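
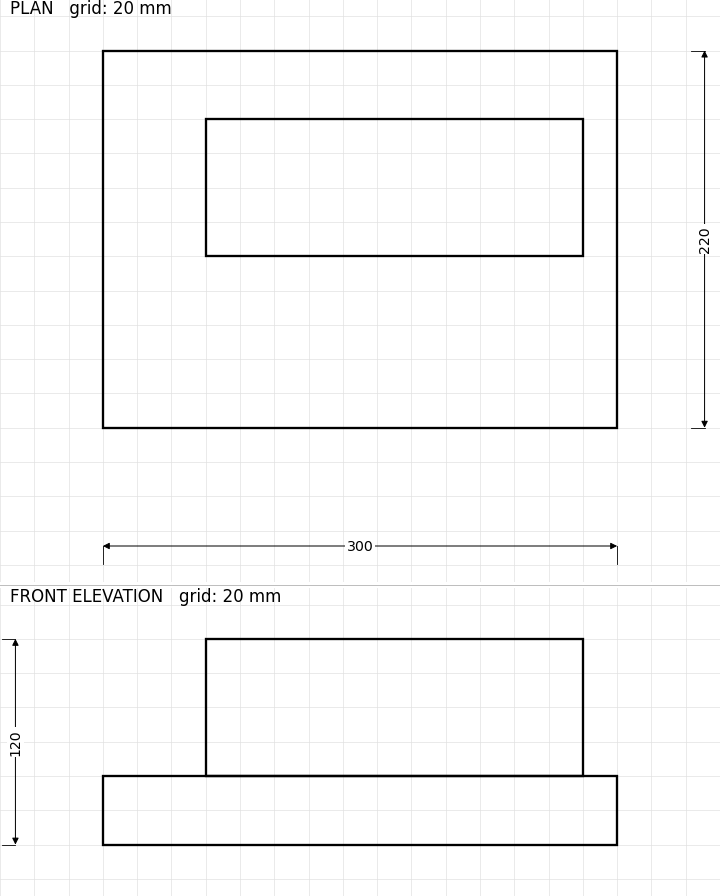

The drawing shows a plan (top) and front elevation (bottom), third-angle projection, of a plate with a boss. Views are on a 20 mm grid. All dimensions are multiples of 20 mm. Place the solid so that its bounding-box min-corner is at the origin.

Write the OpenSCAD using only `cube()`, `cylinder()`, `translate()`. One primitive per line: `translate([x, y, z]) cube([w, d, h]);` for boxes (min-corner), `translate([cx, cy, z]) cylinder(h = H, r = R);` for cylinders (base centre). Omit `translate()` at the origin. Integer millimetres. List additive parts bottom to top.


cube([300, 220, 40]);
translate([60, 100, 40]) cube([220, 80, 80]);


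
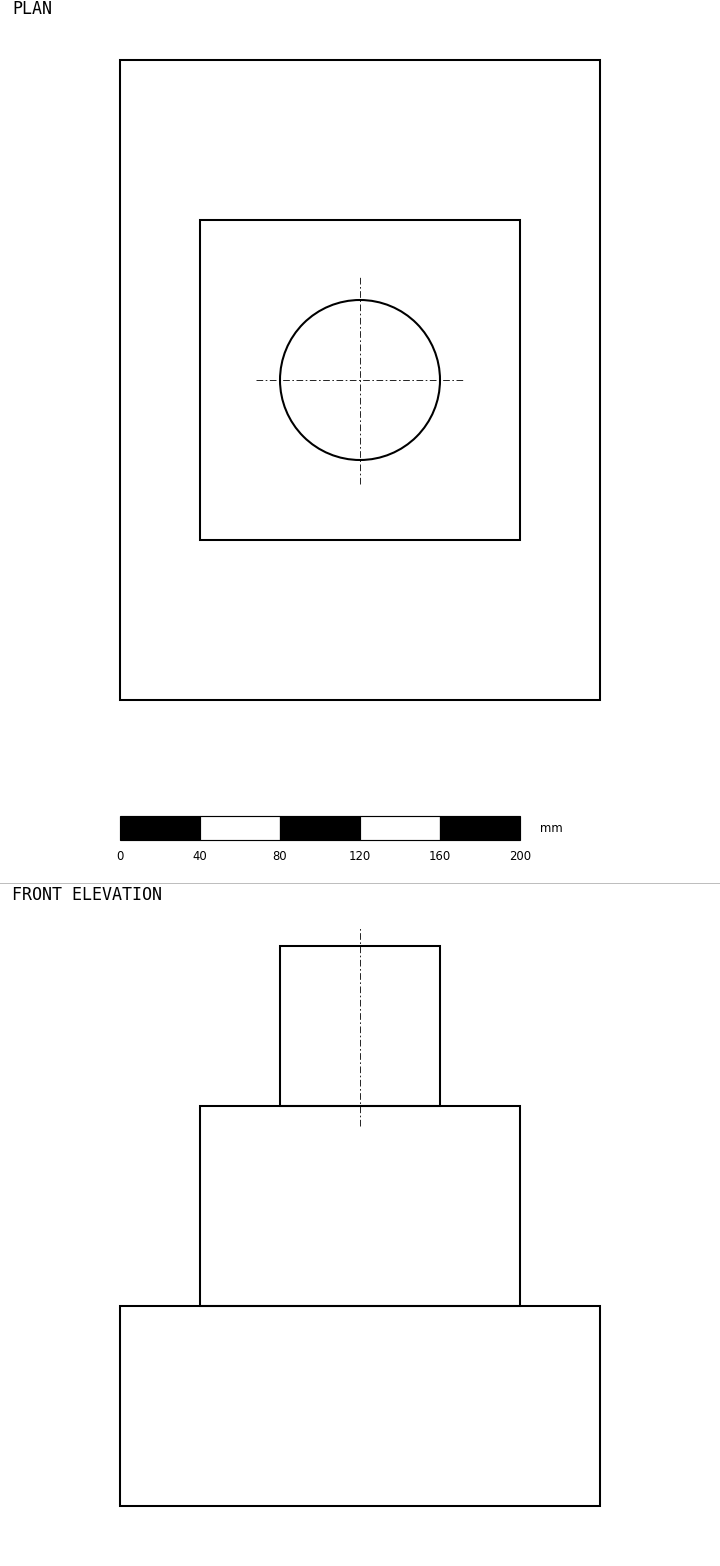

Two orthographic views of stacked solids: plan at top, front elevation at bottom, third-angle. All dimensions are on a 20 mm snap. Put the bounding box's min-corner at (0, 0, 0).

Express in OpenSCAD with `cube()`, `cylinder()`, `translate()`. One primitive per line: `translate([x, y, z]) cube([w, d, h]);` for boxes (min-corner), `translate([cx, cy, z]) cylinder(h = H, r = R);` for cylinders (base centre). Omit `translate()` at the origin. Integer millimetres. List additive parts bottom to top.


cube([240, 320, 100]);
translate([40, 80, 100]) cube([160, 160, 100]);
translate([120, 160, 200]) cylinder(h = 80, r = 40);


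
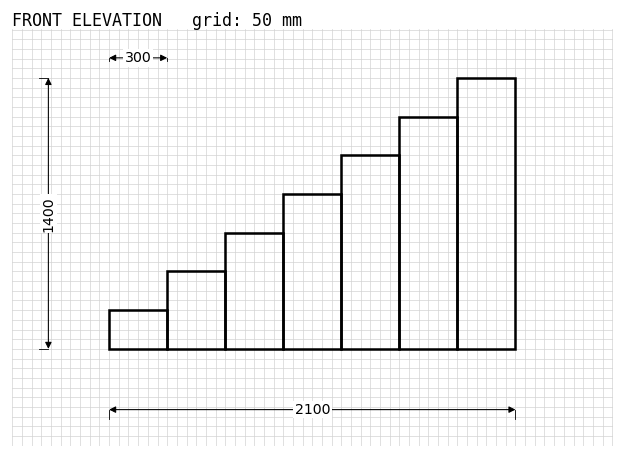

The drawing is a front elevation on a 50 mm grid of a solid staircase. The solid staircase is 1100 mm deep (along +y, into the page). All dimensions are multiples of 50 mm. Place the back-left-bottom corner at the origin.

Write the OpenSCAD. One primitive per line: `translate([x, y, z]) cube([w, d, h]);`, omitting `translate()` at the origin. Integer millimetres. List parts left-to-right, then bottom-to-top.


cube([300, 1100, 200]);
translate([300, 0, 0]) cube([300, 1100, 400]);
translate([600, 0, 0]) cube([300, 1100, 600]);
translate([900, 0, 0]) cube([300, 1100, 800]);
translate([1200, 0, 0]) cube([300, 1100, 1000]);
translate([1500, 0, 0]) cube([300, 1100, 1200]);
translate([1800, 0, 0]) cube([300, 1100, 1400]);


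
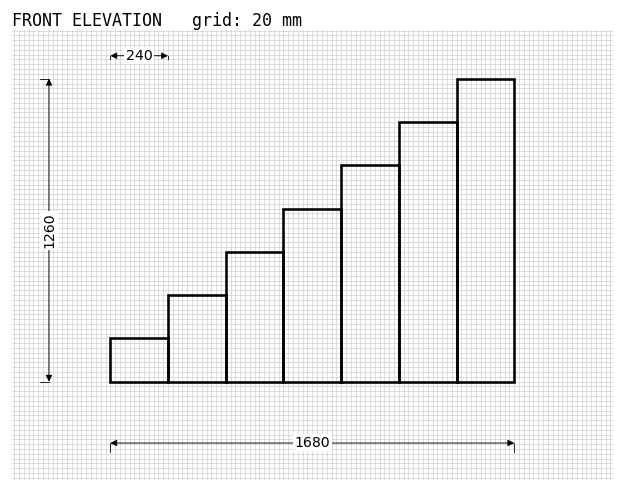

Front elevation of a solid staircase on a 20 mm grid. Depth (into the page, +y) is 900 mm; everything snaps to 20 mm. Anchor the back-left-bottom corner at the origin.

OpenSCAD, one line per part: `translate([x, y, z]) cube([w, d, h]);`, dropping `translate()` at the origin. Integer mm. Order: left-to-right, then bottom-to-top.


cube([240, 900, 180]);
translate([240, 0, 0]) cube([240, 900, 360]);
translate([480, 0, 0]) cube([240, 900, 540]);
translate([720, 0, 0]) cube([240, 900, 720]);
translate([960, 0, 0]) cube([240, 900, 900]);
translate([1200, 0, 0]) cube([240, 900, 1080]);
translate([1440, 0, 0]) cube([240, 900, 1260]);


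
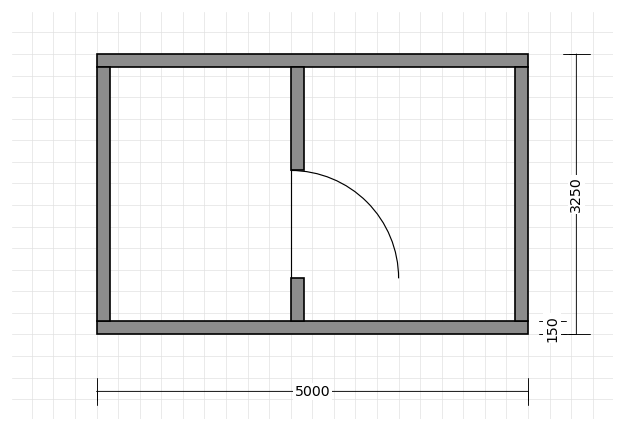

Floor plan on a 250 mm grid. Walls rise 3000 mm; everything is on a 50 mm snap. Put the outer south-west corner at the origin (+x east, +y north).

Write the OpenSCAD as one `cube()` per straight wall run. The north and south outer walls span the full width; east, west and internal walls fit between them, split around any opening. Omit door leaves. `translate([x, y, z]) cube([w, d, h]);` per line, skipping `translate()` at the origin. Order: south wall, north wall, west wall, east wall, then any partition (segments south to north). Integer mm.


cube([5000, 150, 3000]);
translate([0, 3100, 0]) cube([5000, 150, 3000]);
translate([0, 150, 0]) cube([150, 2950, 3000]);
translate([4850, 150, 0]) cube([150, 2950, 3000]);
translate([2250, 150, 0]) cube([150, 500, 3000]);
translate([2250, 1900, 0]) cube([150, 1200, 3000]);


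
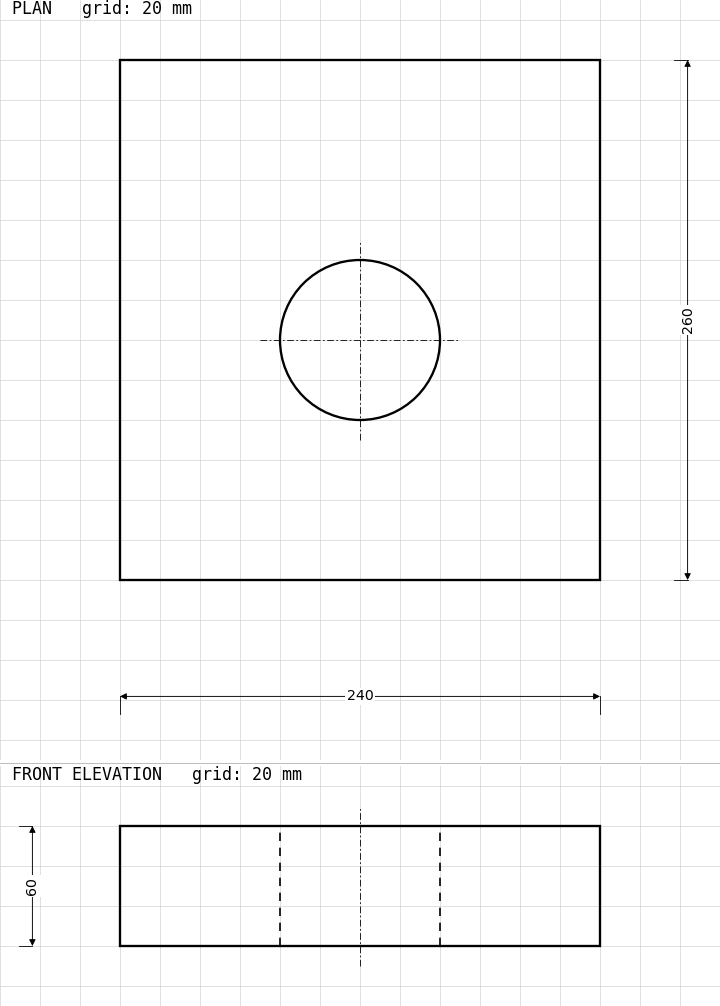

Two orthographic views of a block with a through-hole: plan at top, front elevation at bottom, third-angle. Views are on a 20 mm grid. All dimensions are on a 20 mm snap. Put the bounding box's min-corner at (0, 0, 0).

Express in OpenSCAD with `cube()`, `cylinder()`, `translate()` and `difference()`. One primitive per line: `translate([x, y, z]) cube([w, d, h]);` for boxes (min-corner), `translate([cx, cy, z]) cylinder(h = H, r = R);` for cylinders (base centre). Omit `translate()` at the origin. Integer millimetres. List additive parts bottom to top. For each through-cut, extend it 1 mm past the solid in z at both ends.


difference() {
  cube([240, 260, 60]);
  translate([120, 120, -1]) cylinder(h = 62, r = 40);
}


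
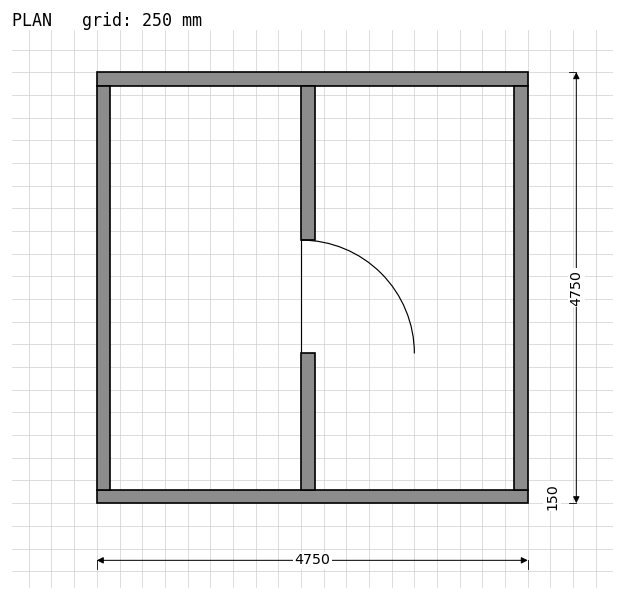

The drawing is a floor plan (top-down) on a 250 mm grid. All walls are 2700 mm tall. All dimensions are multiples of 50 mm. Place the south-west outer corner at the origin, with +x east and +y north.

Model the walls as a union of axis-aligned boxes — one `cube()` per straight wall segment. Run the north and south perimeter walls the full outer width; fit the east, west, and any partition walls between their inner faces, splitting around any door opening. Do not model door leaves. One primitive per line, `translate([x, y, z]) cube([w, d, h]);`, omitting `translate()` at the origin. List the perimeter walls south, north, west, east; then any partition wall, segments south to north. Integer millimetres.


cube([4750, 150, 2700]);
translate([0, 4600, 0]) cube([4750, 150, 2700]);
translate([0, 150, 0]) cube([150, 4450, 2700]);
translate([4600, 150, 0]) cube([150, 4450, 2700]);
translate([2250, 150, 0]) cube([150, 1500, 2700]);
translate([2250, 2900, 0]) cube([150, 1700, 2700]);


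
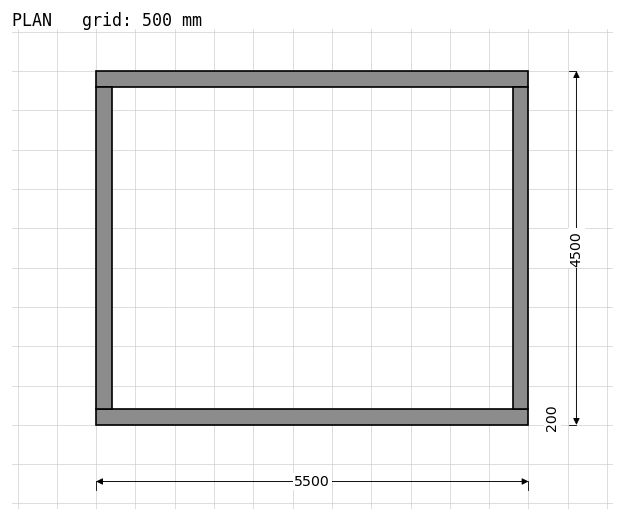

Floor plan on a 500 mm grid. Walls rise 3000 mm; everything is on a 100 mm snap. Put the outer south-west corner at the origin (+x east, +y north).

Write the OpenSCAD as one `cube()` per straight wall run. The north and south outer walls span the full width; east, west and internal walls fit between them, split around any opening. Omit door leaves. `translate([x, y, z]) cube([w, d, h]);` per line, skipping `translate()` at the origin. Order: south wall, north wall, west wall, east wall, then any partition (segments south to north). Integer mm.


cube([5500, 200, 3000]);
translate([0, 4300, 0]) cube([5500, 200, 3000]);
translate([0, 200, 0]) cube([200, 4100, 3000]);
translate([5300, 200, 0]) cube([200, 4100, 3000]);


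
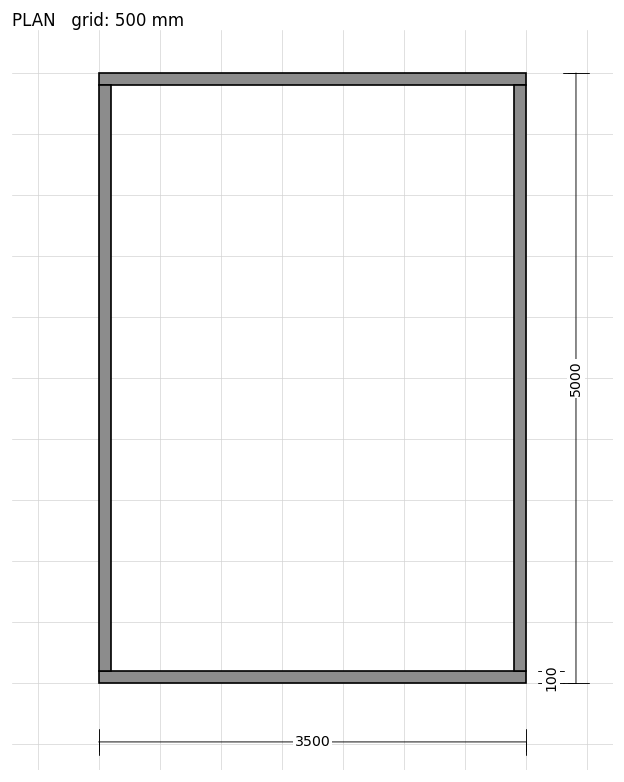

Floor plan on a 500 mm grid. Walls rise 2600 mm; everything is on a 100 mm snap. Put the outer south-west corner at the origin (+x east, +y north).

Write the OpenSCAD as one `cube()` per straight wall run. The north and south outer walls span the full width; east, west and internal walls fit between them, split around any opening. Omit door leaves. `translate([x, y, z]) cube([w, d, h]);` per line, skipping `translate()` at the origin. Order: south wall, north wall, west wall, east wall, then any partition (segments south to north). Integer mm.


cube([3500, 100, 2600]);
translate([0, 4900, 0]) cube([3500, 100, 2600]);
translate([0, 100, 0]) cube([100, 4800, 2600]);
translate([3400, 100, 0]) cube([100, 4800, 2600]);


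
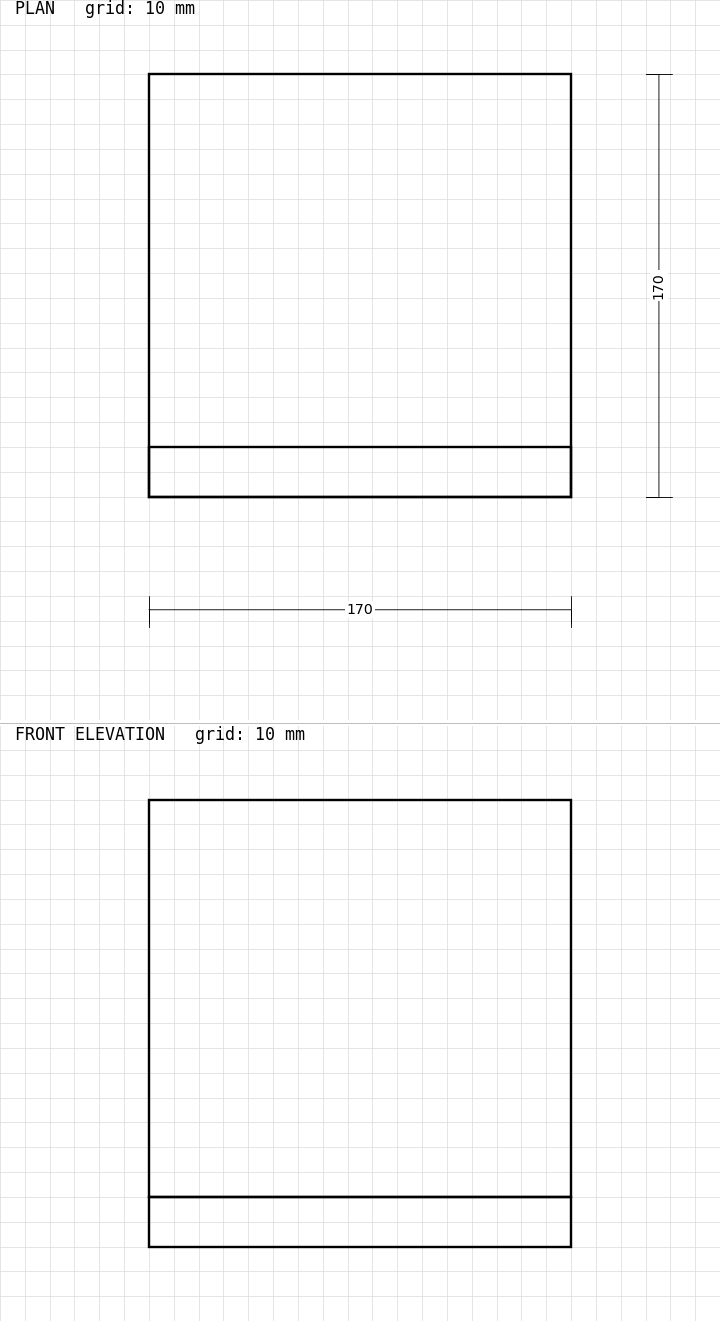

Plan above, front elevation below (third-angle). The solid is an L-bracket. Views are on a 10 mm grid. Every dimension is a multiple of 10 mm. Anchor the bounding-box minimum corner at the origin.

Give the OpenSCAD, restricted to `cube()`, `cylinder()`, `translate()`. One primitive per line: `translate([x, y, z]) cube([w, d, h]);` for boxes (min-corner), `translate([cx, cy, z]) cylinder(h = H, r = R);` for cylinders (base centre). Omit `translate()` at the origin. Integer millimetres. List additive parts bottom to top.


cube([170, 170, 20]);
translate([0, 0, 20]) cube([170, 20, 160]);


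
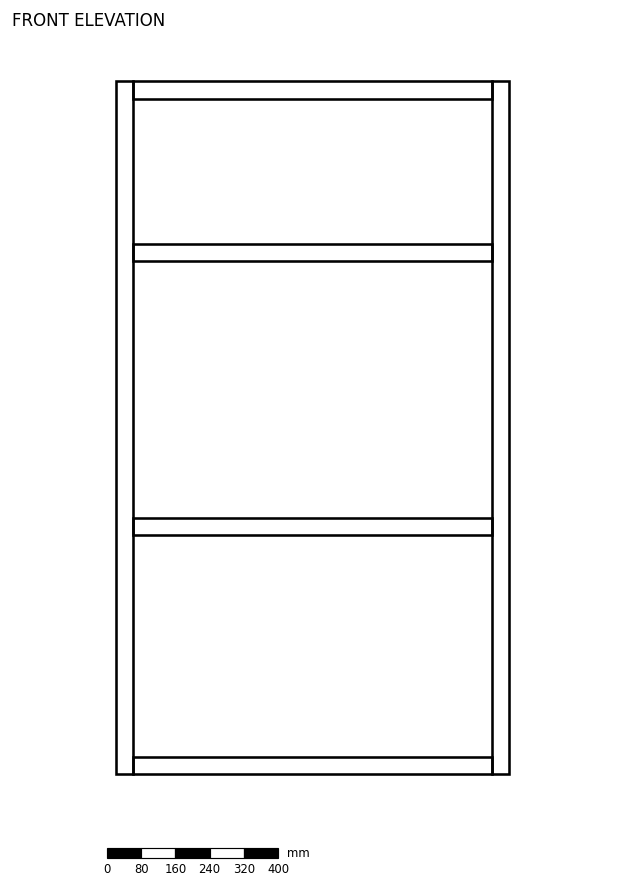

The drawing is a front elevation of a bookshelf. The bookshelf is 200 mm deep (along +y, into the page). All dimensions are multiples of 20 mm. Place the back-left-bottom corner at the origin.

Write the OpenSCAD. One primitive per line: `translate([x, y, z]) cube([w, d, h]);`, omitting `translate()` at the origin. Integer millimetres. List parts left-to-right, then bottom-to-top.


cube([40, 200, 1620]);
translate([40, 0, 0]) cube([840, 200, 40]);
translate([40, 0, 560]) cube([840, 200, 40]);
translate([40, 0, 1200]) cube([840, 200, 40]);
translate([40, 0, 1580]) cube([840, 200, 40]);
translate([880, 0, 0]) cube([40, 200, 1620]);


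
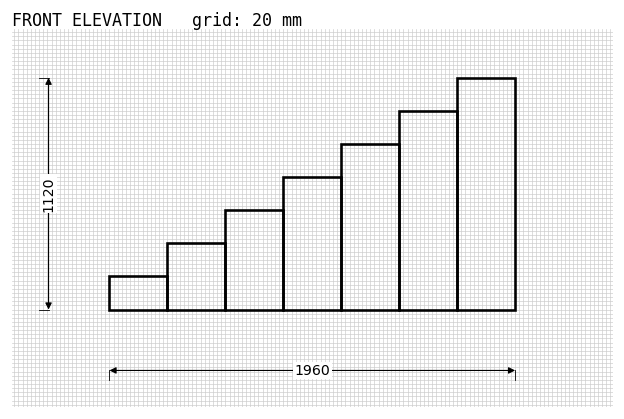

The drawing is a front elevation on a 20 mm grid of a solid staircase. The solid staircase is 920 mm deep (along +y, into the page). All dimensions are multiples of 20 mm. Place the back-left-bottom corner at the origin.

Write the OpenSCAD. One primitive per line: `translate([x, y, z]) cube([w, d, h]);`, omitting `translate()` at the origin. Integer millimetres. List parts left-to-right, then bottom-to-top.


cube([280, 920, 160]);
translate([280, 0, 0]) cube([280, 920, 320]);
translate([560, 0, 0]) cube([280, 920, 480]);
translate([840, 0, 0]) cube([280, 920, 640]);
translate([1120, 0, 0]) cube([280, 920, 800]);
translate([1400, 0, 0]) cube([280, 920, 960]);
translate([1680, 0, 0]) cube([280, 920, 1120]);


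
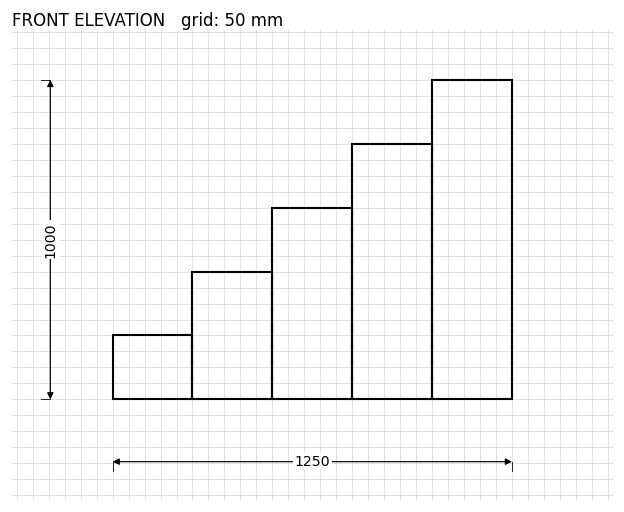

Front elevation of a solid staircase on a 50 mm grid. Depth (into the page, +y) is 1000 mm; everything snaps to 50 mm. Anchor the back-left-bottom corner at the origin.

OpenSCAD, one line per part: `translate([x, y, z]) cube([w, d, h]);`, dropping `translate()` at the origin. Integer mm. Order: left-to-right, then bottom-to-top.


cube([250, 1000, 200]);
translate([250, 0, 0]) cube([250, 1000, 400]);
translate([500, 0, 0]) cube([250, 1000, 600]);
translate([750, 0, 0]) cube([250, 1000, 800]);
translate([1000, 0, 0]) cube([250, 1000, 1000]);


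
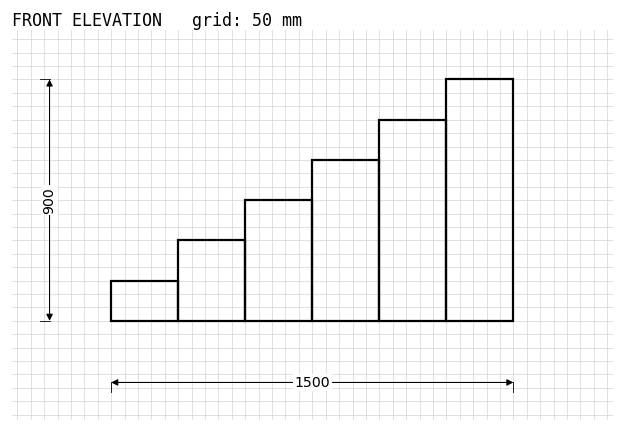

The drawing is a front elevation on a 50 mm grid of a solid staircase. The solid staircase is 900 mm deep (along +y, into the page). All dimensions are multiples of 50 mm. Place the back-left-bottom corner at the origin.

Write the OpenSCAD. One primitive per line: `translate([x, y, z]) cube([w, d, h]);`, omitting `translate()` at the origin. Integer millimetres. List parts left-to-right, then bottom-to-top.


cube([250, 900, 150]);
translate([250, 0, 0]) cube([250, 900, 300]);
translate([500, 0, 0]) cube([250, 900, 450]);
translate([750, 0, 0]) cube([250, 900, 600]);
translate([1000, 0, 0]) cube([250, 900, 750]);
translate([1250, 0, 0]) cube([250, 900, 900]);


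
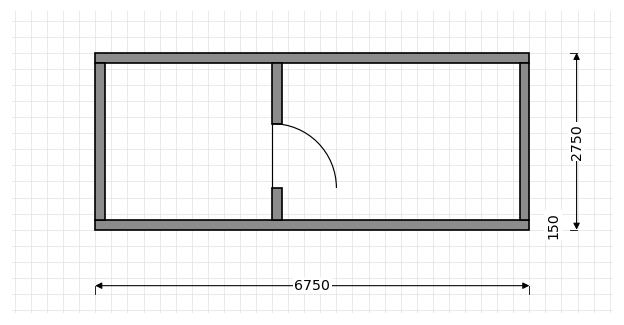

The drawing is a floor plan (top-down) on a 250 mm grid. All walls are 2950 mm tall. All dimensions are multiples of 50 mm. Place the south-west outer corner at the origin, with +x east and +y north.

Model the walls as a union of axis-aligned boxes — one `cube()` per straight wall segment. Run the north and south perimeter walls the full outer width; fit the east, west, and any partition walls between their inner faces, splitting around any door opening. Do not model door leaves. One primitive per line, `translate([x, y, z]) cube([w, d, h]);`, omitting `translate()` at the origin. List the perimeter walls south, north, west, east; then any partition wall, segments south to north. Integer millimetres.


cube([6750, 150, 2950]);
translate([0, 2600, 0]) cube([6750, 150, 2950]);
translate([0, 150, 0]) cube([150, 2450, 2950]);
translate([6600, 150, 0]) cube([150, 2450, 2950]);
translate([2750, 150, 0]) cube([150, 500, 2950]);
translate([2750, 1650, 0]) cube([150, 950, 2950]);


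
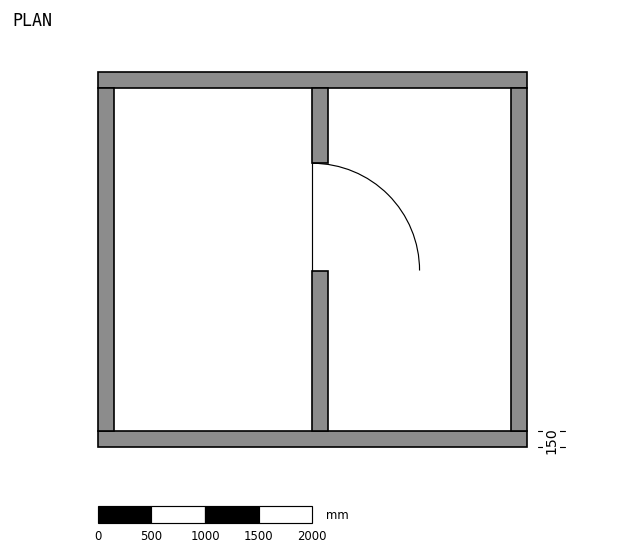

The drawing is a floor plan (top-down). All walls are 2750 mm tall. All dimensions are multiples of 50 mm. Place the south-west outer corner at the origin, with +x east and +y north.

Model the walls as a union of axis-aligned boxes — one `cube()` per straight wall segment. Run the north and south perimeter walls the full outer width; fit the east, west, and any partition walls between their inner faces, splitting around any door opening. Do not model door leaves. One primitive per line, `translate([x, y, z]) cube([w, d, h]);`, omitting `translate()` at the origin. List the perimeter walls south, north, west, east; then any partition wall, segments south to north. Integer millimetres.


cube([4000, 150, 2750]);
translate([0, 3350, 0]) cube([4000, 150, 2750]);
translate([0, 150, 0]) cube([150, 3200, 2750]);
translate([3850, 150, 0]) cube([150, 3200, 2750]);
translate([2000, 150, 0]) cube([150, 1500, 2750]);
translate([2000, 2650, 0]) cube([150, 700, 2750]);


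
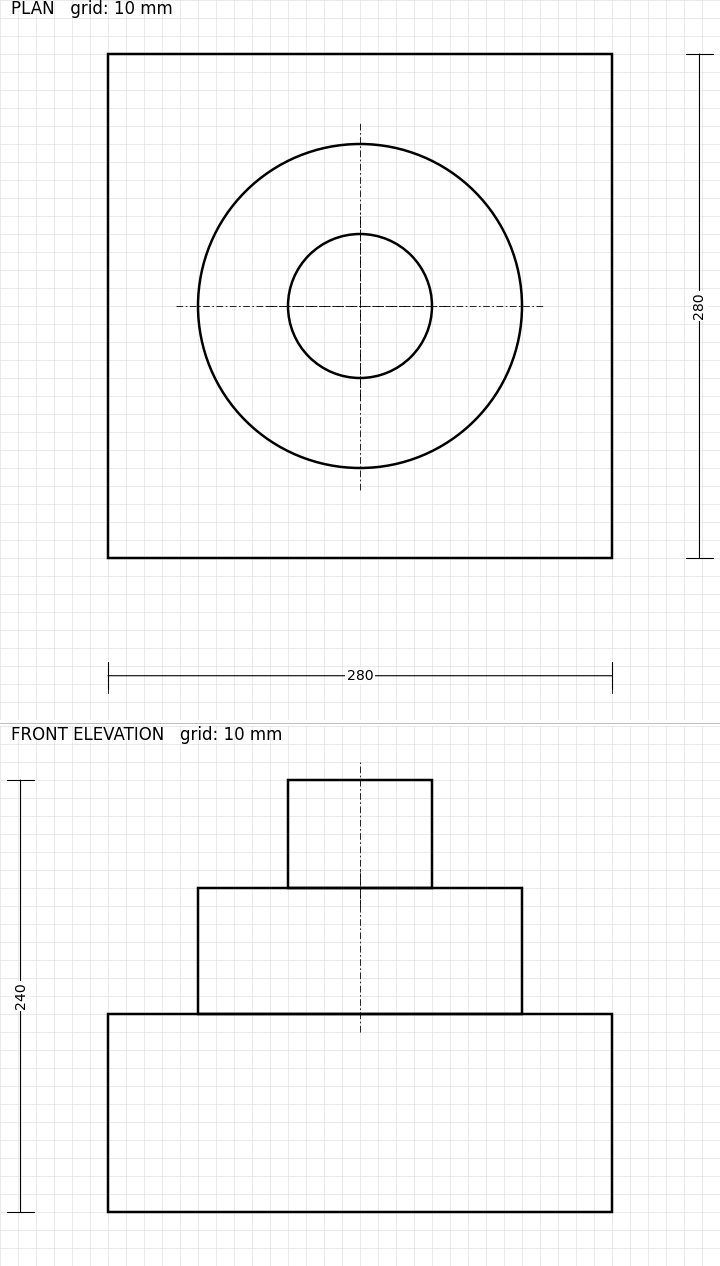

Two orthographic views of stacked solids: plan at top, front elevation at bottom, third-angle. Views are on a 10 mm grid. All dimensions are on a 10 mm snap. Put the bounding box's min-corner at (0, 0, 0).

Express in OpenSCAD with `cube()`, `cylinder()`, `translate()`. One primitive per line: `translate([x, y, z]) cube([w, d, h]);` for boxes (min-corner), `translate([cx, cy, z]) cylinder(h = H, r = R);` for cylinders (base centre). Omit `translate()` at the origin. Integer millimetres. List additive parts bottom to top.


cube([280, 280, 110]);
translate([140, 140, 110]) cylinder(h = 70, r = 90);
translate([140, 140, 180]) cylinder(h = 60, r = 40);


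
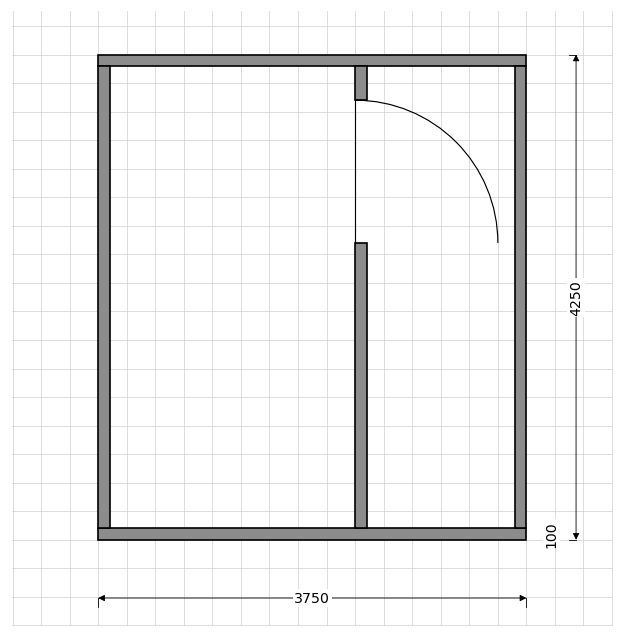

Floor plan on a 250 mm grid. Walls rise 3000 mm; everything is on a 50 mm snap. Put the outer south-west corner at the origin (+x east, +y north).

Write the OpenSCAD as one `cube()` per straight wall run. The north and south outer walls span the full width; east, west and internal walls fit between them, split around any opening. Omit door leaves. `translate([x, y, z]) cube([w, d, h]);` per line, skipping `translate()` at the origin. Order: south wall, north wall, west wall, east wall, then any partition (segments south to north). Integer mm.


cube([3750, 100, 3000]);
translate([0, 4150, 0]) cube([3750, 100, 3000]);
translate([0, 100, 0]) cube([100, 4050, 3000]);
translate([3650, 100, 0]) cube([100, 4050, 3000]);
translate([2250, 100, 0]) cube([100, 2500, 3000]);
translate([2250, 3850, 0]) cube([100, 300, 3000]);


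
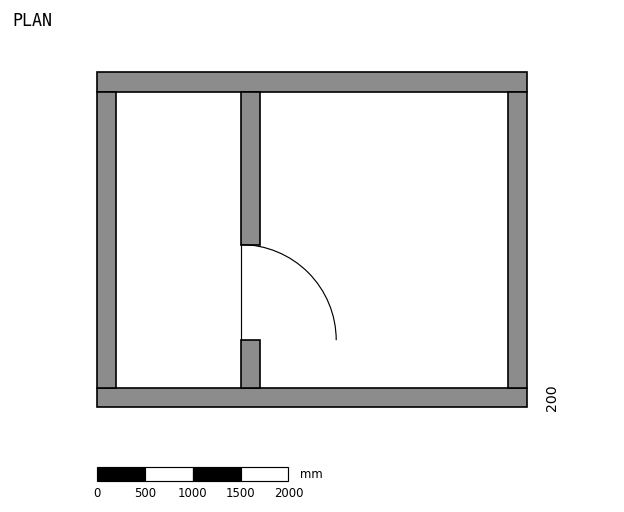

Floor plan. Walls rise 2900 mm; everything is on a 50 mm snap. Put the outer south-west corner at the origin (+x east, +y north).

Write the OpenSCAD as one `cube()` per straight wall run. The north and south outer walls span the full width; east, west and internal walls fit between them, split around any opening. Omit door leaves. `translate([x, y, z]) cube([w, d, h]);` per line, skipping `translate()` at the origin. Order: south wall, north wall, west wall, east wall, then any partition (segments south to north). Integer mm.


cube([4500, 200, 2900]);
translate([0, 3300, 0]) cube([4500, 200, 2900]);
translate([0, 200, 0]) cube([200, 3100, 2900]);
translate([4300, 200, 0]) cube([200, 3100, 2900]);
translate([1500, 200, 0]) cube([200, 500, 2900]);
translate([1500, 1700, 0]) cube([200, 1600, 2900]);


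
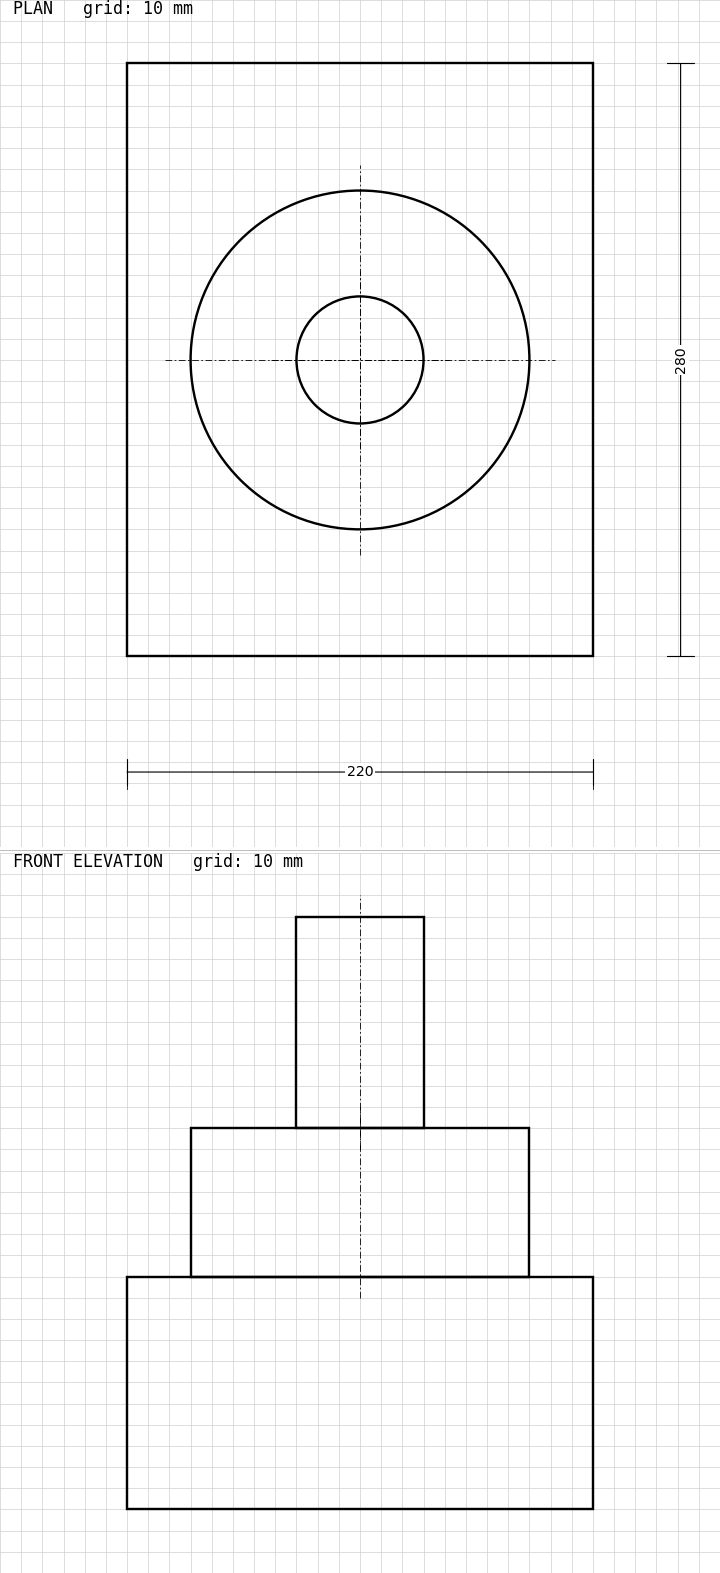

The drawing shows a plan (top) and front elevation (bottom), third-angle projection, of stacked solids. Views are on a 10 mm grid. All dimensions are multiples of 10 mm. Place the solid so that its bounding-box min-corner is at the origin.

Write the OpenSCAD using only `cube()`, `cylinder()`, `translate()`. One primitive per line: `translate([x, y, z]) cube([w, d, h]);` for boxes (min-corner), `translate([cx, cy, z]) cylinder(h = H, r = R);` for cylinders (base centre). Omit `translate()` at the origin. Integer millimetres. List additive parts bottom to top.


cube([220, 280, 110]);
translate([110, 140, 110]) cylinder(h = 70, r = 80);
translate([110, 140, 180]) cylinder(h = 100, r = 30);


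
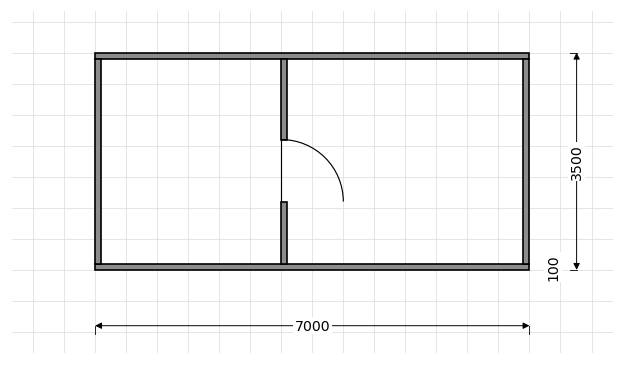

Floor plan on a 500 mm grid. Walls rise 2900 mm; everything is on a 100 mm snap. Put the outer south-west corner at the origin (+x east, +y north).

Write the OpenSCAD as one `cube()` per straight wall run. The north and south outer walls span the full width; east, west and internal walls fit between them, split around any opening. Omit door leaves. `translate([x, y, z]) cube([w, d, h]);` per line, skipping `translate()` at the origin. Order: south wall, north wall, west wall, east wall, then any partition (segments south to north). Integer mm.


cube([7000, 100, 2900]);
translate([0, 3400, 0]) cube([7000, 100, 2900]);
translate([0, 100, 0]) cube([100, 3300, 2900]);
translate([6900, 100, 0]) cube([100, 3300, 2900]);
translate([3000, 100, 0]) cube([100, 1000, 2900]);
translate([3000, 2100, 0]) cube([100, 1300, 2900]);


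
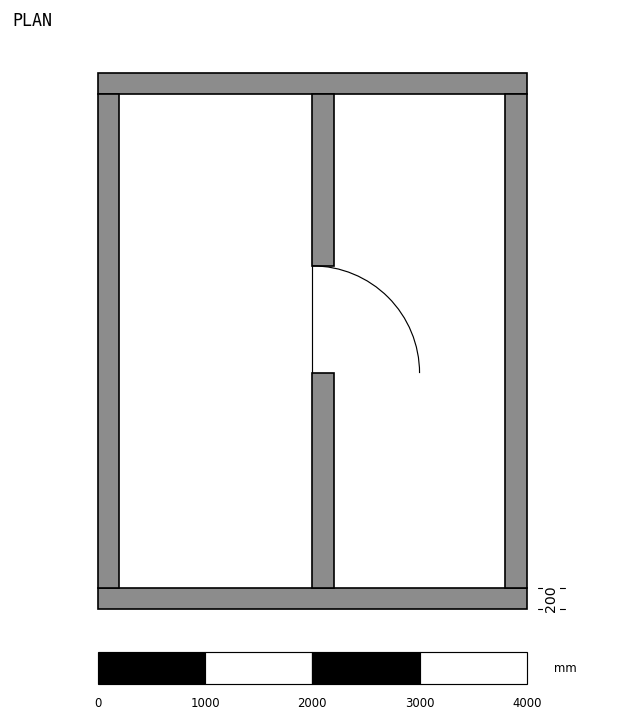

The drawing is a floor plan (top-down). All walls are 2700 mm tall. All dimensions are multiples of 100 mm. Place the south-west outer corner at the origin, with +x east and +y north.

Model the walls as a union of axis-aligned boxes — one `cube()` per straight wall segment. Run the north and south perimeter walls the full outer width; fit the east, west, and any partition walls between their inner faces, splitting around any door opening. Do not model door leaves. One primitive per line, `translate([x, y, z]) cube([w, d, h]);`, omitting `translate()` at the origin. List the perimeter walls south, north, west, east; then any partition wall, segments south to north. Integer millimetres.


cube([4000, 200, 2700]);
translate([0, 4800, 0]) cube([4000, 200, 2700]);
translate([0, 200, 0]) cube([200, 4600, 2700]);
translate([3800, 200, 0]) cube([200, 4600, 2700]);
translate([2000, 200, 0]) cube([200, 2000, 2700]);
translate([2000, 3200, 0]) cube([200, 1600, 2700]);


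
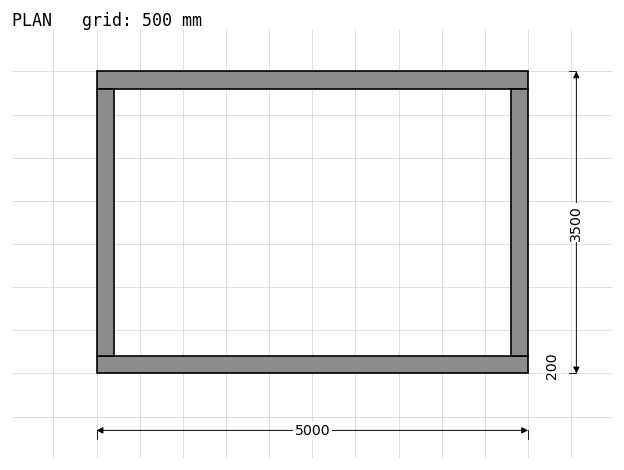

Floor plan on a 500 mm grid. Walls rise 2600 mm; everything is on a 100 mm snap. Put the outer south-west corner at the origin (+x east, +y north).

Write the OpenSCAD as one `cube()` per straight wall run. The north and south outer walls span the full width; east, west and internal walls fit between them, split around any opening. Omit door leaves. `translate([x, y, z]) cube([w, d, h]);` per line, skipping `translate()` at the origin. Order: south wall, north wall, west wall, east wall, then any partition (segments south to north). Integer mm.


cube([5000, 200, 2600]);
translate([0, 3300, 0]) cube([5000, 200, 2600]);
translate([0, 200, 0]) cube([200, 3100, 2600]);
translate([4800, 200, 0]) cube([200, 3100, 2600]);


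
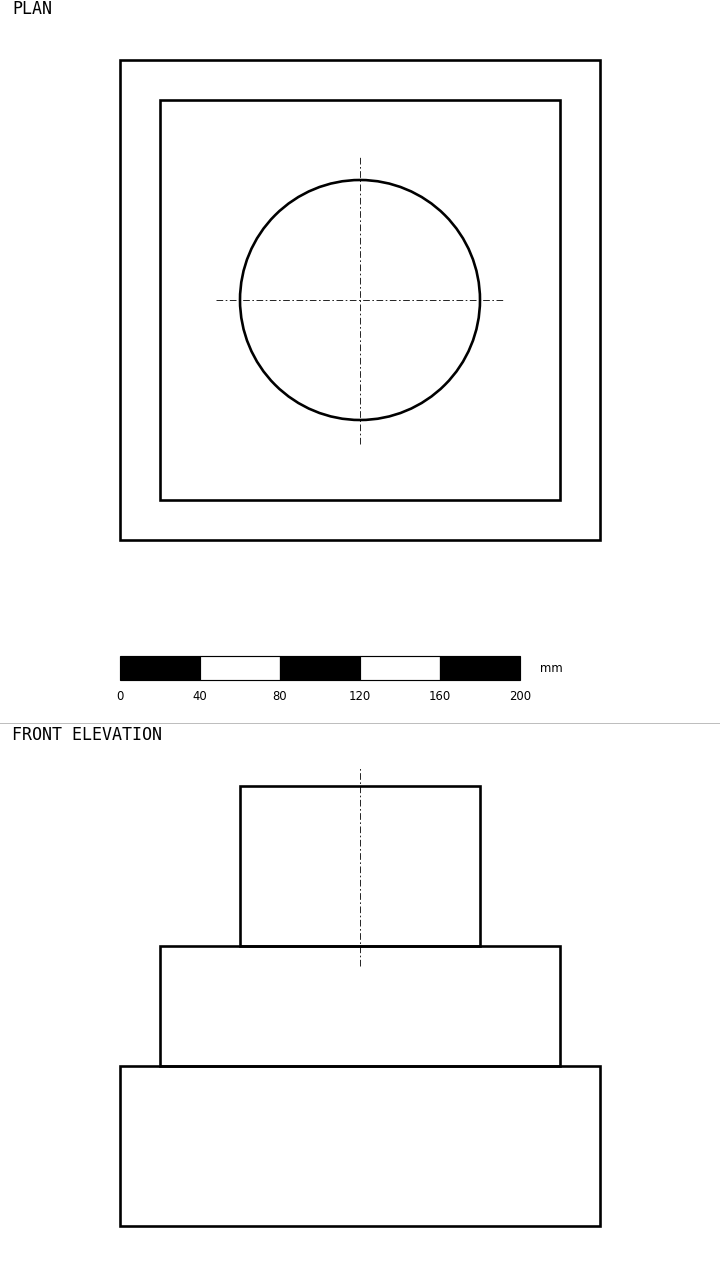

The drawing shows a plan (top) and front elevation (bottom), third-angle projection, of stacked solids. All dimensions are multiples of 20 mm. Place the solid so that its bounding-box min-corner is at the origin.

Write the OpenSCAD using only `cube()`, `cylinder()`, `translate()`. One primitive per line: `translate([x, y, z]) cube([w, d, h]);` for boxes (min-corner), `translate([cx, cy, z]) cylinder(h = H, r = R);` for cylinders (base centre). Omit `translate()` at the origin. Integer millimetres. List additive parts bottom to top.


cube([240, 240, 80]);
translate([20, 20, 80]) cube([200, 200, 60]);
translate([120, 120, 140]) cylinder(h = 80, r = 60);


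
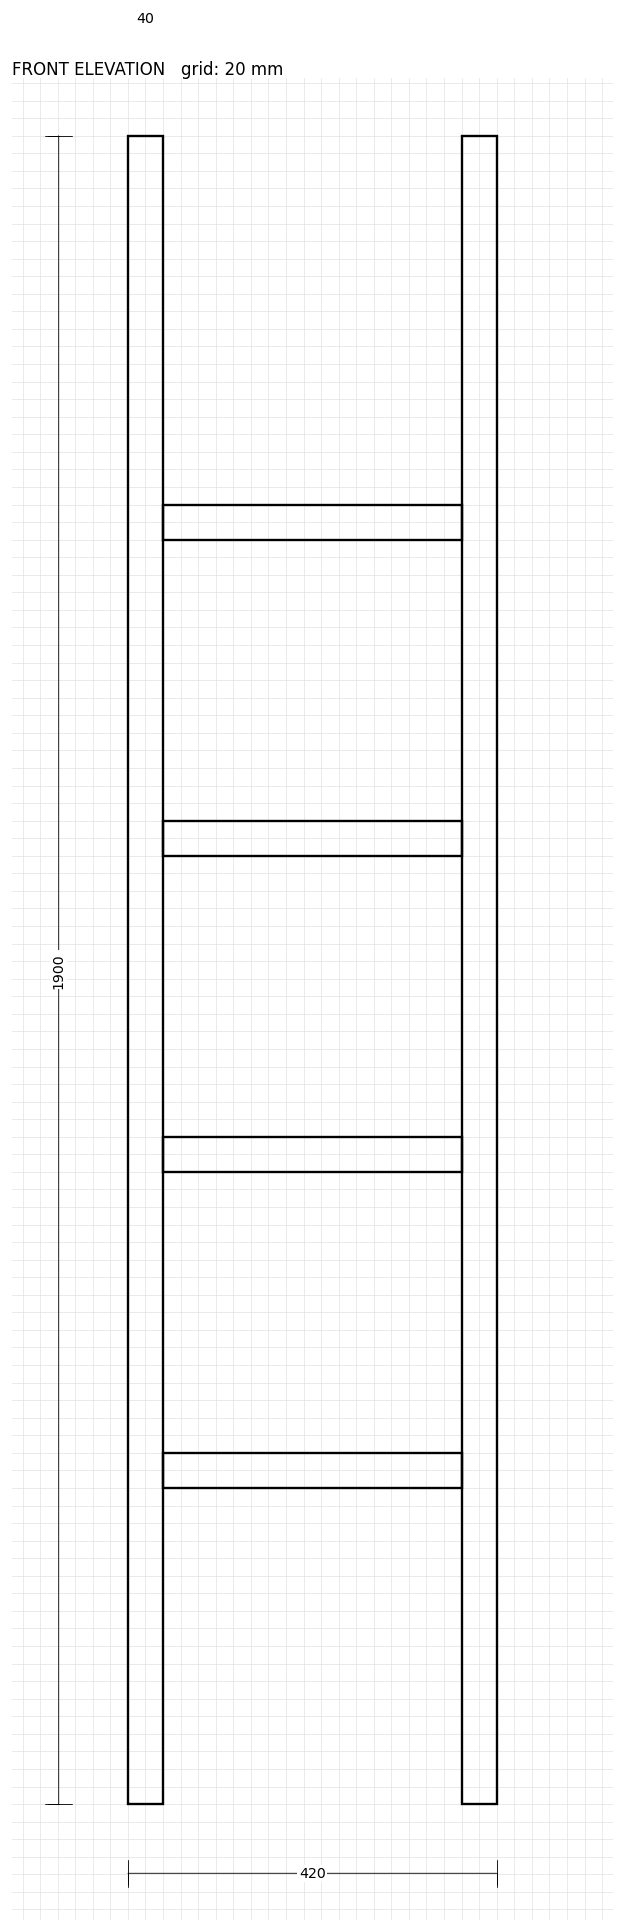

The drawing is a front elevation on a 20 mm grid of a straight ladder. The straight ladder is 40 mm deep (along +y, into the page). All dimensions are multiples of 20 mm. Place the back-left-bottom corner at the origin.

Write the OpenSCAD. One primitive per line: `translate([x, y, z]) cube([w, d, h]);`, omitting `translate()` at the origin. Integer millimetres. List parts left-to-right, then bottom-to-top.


cube([40, 40, 1900]);
translate([40, 0, 360]) cube([340, 40, 40]);
translate([40, 0, 720]) cube([340, 40, 40]);
translate([40, 0, 1080]) cube([340, 40, 40]);
translate([40, 0, 1440]) cube([340, 40, 40]);
translate([380, 0, 0]) cube([40, 40, 1900]);


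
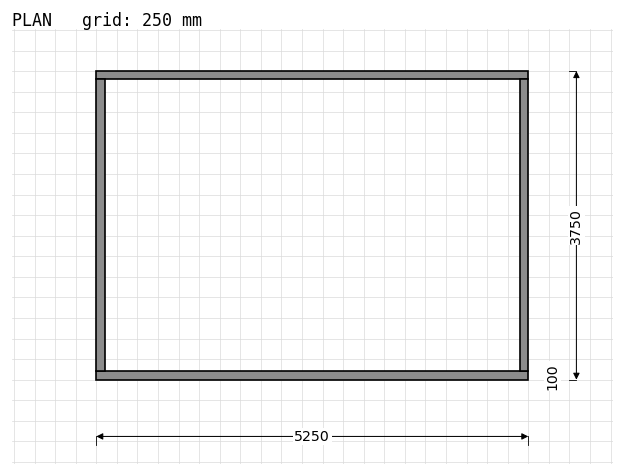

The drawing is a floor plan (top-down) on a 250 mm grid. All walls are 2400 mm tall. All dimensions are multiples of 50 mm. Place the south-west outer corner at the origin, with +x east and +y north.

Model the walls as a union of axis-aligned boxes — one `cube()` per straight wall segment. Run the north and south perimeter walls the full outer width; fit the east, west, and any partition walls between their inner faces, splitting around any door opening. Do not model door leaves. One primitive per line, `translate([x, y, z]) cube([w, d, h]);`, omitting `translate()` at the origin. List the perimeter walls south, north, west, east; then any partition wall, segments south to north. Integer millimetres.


cube([5250, 100, 2400]);
translate([0, 3650, 0]) cube([5250, 100, 2400]);
translate([0, 100, 0]) cube([100, 3550, 2400]);
translate([5150, 100, 0]) cube([100, 3550, 2400]);


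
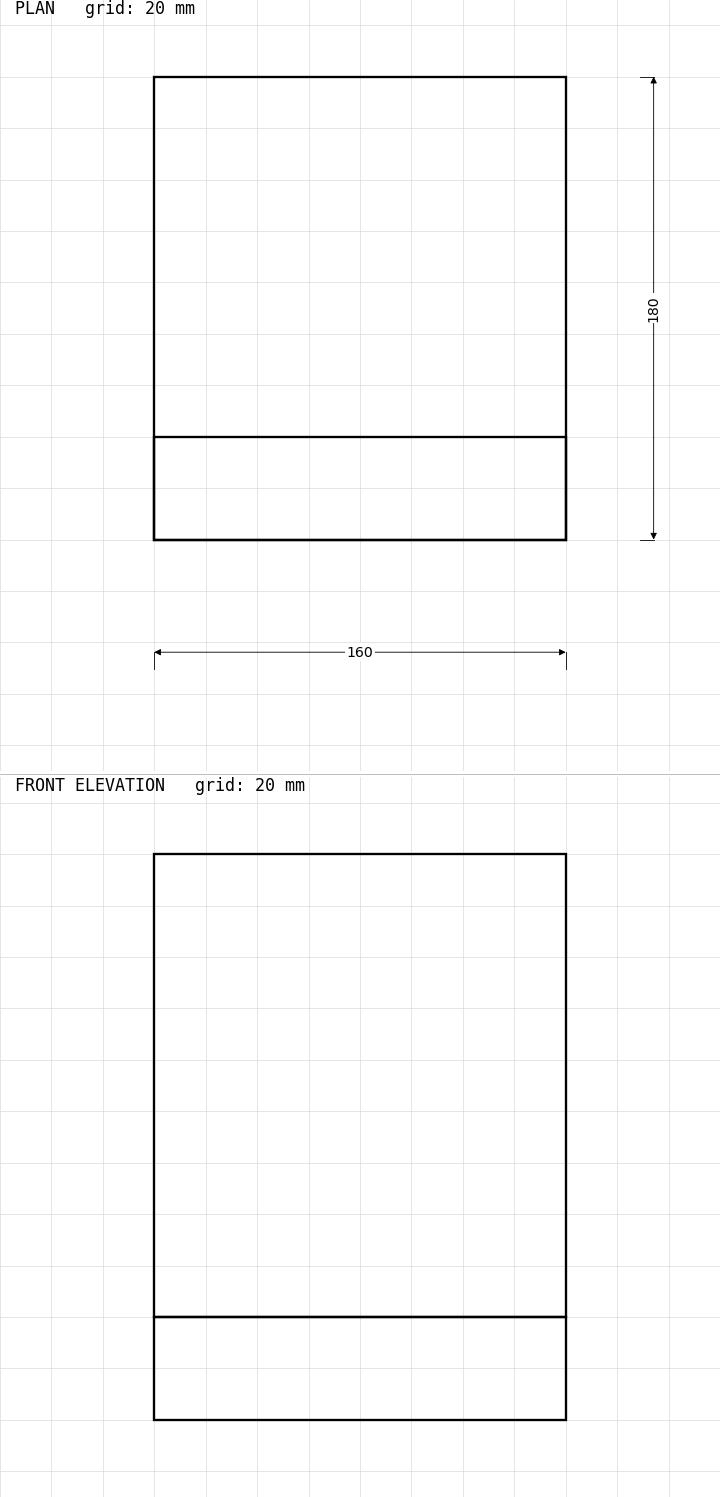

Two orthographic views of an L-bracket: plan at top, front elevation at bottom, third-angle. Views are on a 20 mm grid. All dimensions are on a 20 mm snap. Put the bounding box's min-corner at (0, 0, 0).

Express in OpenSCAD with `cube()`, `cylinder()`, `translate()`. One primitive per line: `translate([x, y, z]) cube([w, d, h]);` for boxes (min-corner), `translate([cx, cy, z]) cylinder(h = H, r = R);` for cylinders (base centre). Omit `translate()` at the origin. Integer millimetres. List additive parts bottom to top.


cube([160, 180, 40]);
translate([0, 0, 40]) cube([160, 40, 180]);


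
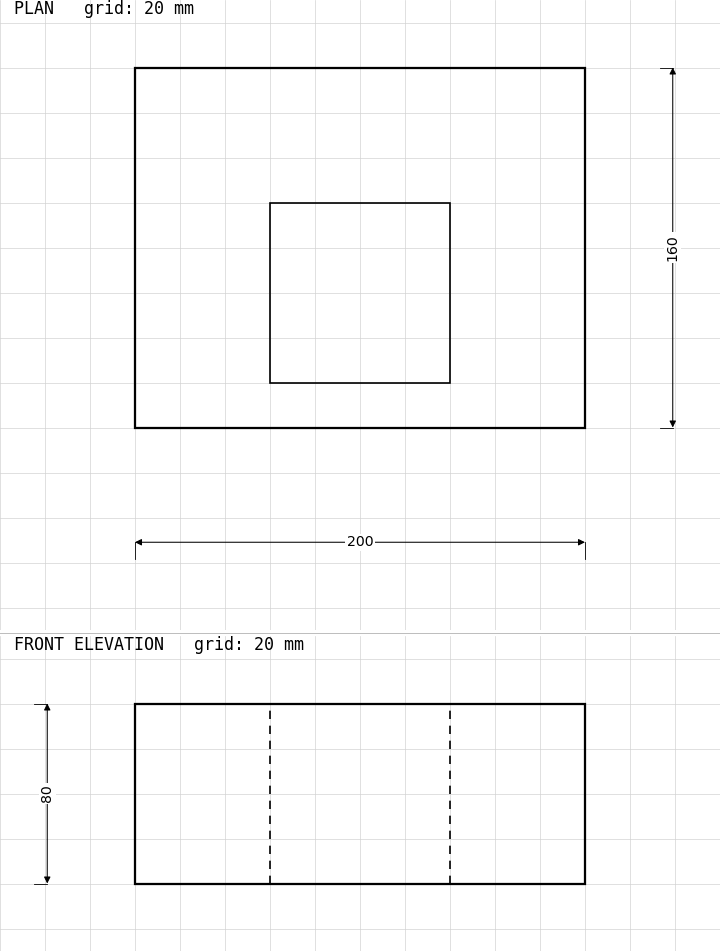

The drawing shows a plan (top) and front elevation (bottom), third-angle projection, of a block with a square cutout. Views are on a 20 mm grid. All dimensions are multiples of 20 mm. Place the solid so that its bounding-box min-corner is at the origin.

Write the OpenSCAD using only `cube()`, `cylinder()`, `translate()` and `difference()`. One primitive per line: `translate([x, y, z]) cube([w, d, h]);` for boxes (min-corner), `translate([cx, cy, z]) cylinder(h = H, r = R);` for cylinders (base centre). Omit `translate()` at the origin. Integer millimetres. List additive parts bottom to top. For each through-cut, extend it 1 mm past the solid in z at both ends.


difference() {
  cube([200, 160, 80]);
  translate([60, 20, -1]) cube([80, 80, 82]);
}


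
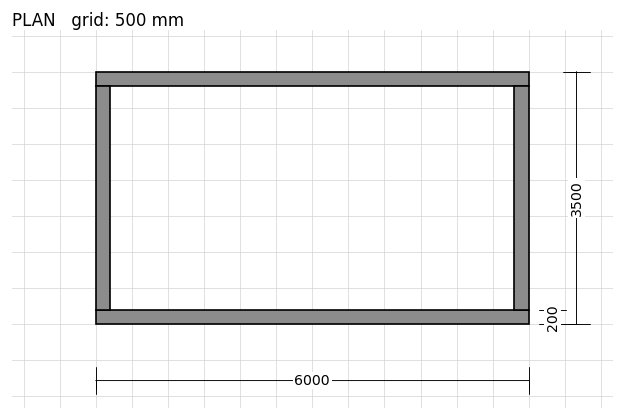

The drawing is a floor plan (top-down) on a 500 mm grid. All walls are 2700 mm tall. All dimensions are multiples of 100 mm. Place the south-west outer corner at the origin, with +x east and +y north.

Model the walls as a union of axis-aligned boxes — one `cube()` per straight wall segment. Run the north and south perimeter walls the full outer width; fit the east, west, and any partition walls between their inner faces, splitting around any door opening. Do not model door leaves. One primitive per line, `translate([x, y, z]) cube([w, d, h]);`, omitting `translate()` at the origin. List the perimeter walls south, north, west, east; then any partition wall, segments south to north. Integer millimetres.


cube([6000, 200, 2700]);
translate([0, 3300, 0]) cube([6000, 200, 2700]);
translate([0, 200, 0]) cube([200, 3100, 2700]);
translate([5800, 200, 0]) cube([200, 3100, 2700]);


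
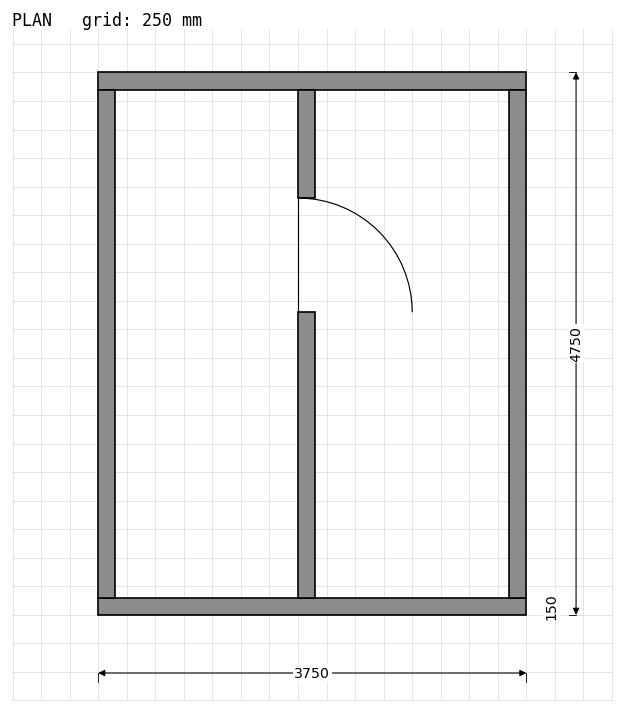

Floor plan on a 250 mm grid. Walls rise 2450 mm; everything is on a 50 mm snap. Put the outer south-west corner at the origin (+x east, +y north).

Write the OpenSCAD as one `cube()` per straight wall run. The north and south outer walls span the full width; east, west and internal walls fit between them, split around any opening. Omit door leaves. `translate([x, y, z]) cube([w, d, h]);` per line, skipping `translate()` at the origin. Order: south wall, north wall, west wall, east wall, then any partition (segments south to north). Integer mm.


cube([3750, 150, 2450]);
translate([0, 4600, 0]) cube([3750, 150, 2450]);
translate([0, 150, 0]) cube([150, 4450, 2450]);
translate([3600, 150, 0]) cube([150, 4450, 2450]);
translate([1750, 150, 0]) cube([150, 2500, 2450]);
translate([1750, 3650, 0]) cube([150, 950, 2450]);


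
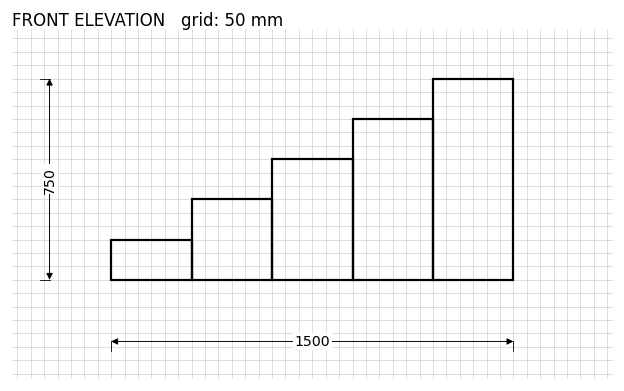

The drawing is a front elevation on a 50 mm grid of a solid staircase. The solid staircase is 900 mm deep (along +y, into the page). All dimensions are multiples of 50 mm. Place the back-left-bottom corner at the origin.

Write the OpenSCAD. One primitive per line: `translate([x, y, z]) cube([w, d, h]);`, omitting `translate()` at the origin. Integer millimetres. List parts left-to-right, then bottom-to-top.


cube([300, 900, 150]);
translate([300, 0, 0]) cube([300, 900, 300]);
translate([600, 0, 0]) cube([300, 900, 450]);
translate([900, 0, 0]) cube([300, 900, 600]);
translate([1200, 0, 0]) cube([300, 900, 750]);


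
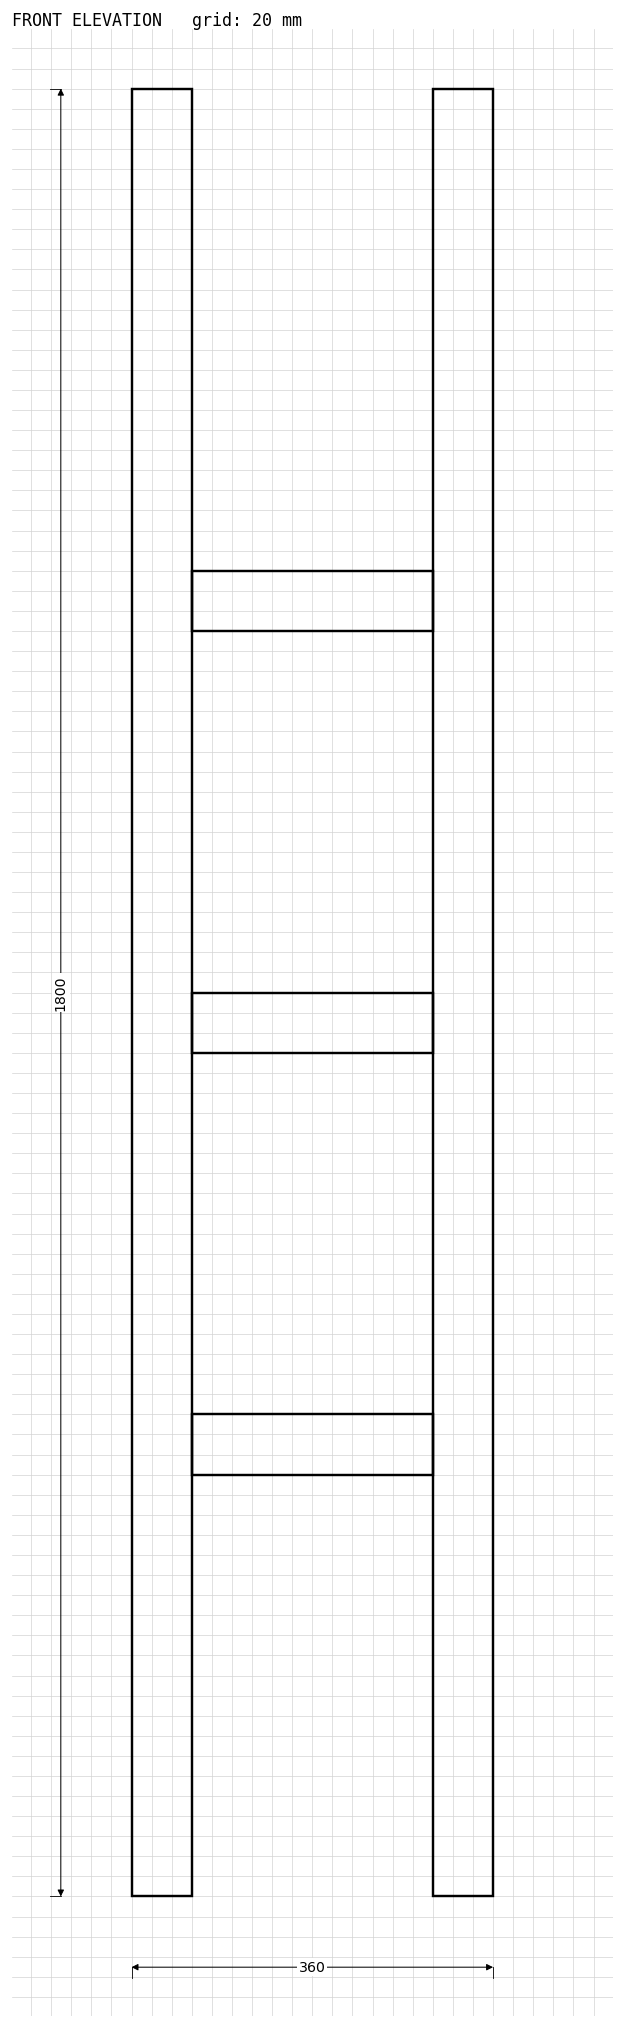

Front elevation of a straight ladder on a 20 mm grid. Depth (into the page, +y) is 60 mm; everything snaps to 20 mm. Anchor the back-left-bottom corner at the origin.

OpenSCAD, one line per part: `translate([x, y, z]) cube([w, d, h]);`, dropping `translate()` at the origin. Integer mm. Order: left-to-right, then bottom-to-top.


cube([60, 60, 1800]);
translate([60, 0, 420]) cube([240, 60, 60]);
translate([60, 0, 840]) cube([240, 60, 60]);
translate([60, 0, 1260]) cube([240, 60, 60]);
translate([300, 0, 0]) cube([60, 60, 1800]);


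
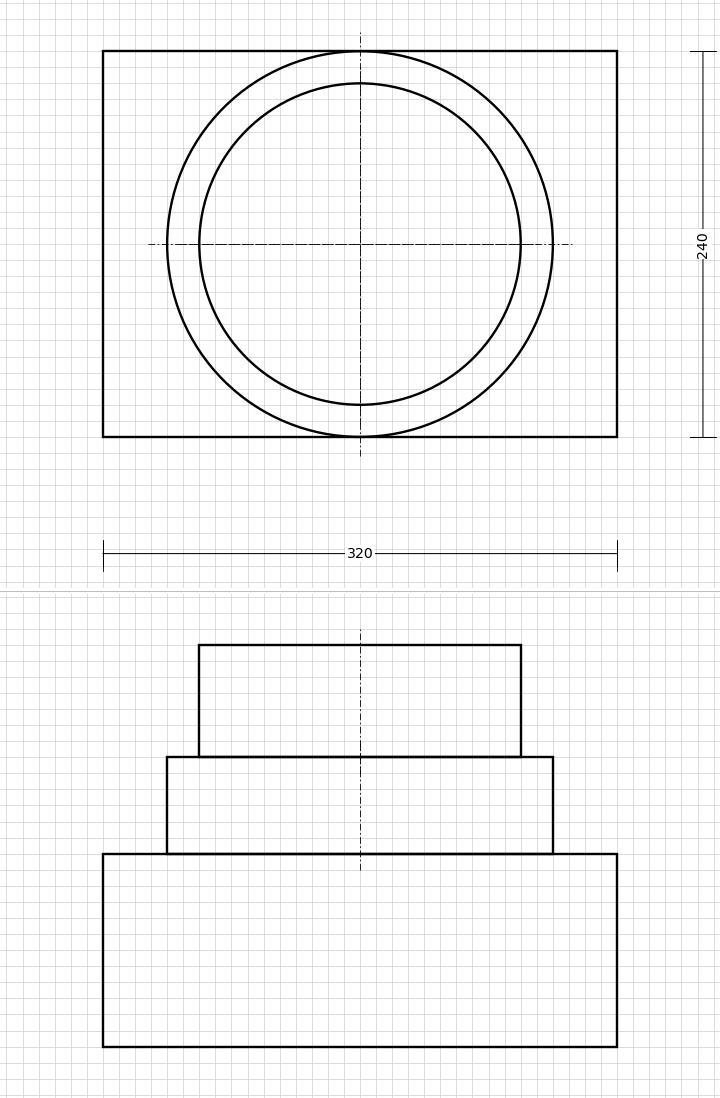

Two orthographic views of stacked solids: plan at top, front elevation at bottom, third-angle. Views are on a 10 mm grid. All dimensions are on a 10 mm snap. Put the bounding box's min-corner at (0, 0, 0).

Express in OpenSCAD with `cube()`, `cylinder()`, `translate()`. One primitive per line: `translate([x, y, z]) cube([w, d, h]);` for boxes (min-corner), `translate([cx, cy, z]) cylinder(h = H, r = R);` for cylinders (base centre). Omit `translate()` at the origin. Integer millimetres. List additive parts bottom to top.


cube([320, 240, 120]);
translate([160, 120, 120]) cylinder(h = 60, r = 120);
translate([160, 120, 180]) cylinder(h = 70, r = 100);


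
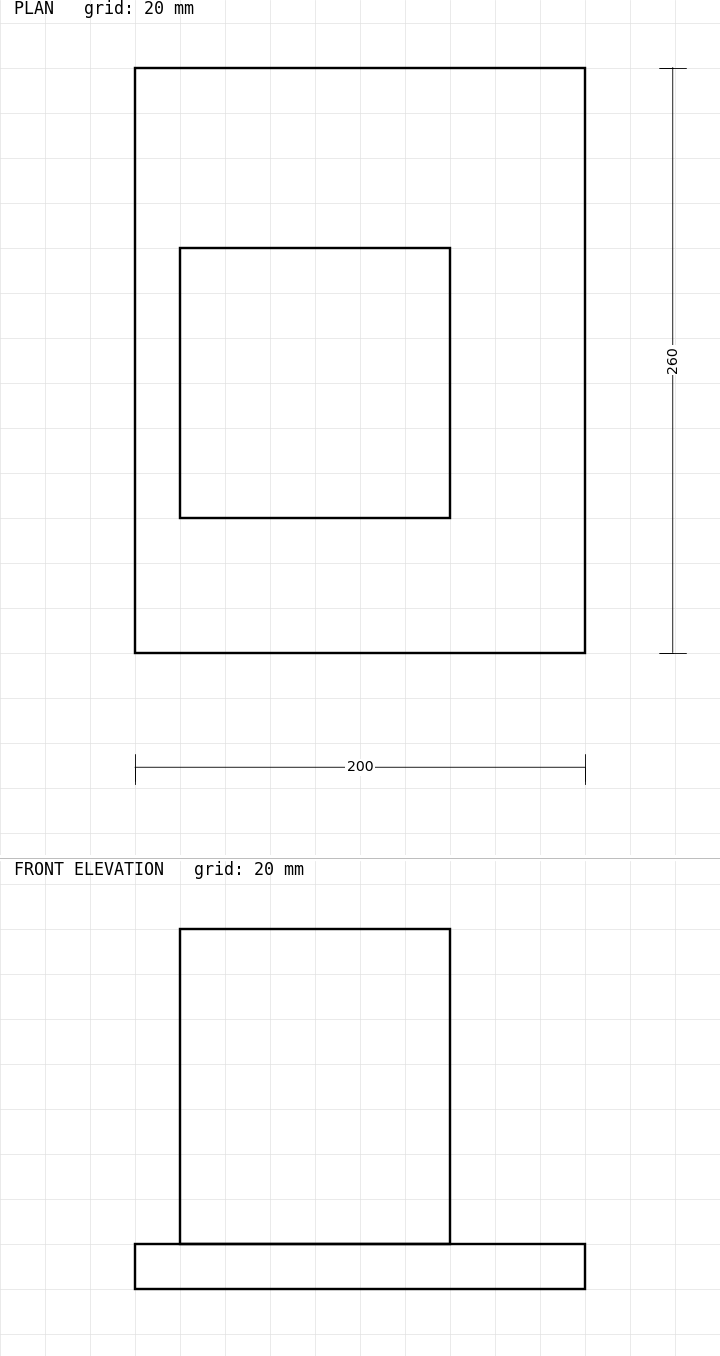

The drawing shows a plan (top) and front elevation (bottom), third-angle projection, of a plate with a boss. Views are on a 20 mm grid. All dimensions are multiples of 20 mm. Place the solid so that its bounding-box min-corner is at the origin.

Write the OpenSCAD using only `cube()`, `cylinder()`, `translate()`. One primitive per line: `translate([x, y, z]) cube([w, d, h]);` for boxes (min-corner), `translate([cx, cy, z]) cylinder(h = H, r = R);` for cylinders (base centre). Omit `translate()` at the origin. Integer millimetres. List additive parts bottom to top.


cube([200, 260, 20]);
translate([20, 60, 20]) cube([120, 120, 140]);


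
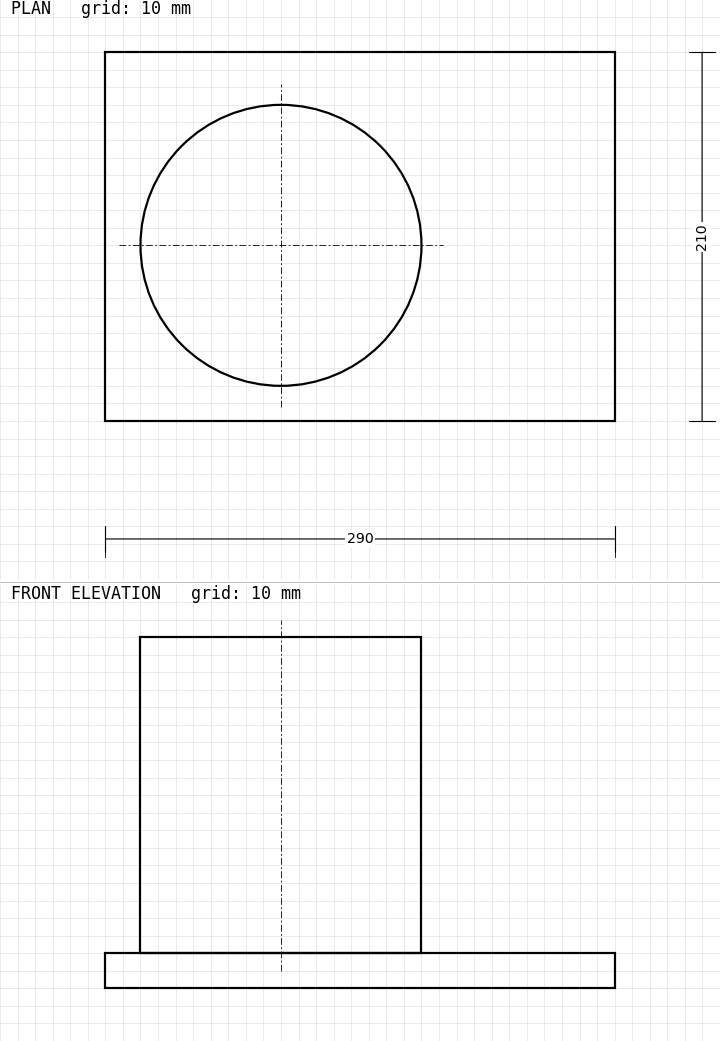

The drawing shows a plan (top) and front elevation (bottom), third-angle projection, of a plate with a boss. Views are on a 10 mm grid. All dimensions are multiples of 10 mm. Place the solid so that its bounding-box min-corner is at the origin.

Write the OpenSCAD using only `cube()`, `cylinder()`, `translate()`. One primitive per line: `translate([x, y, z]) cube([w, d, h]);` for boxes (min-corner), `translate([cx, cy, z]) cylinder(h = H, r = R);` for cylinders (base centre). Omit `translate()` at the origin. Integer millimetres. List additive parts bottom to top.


cube([290, 210, 20]);
translate([100, 100, 20]) cylinder(h = 180, r = 80);


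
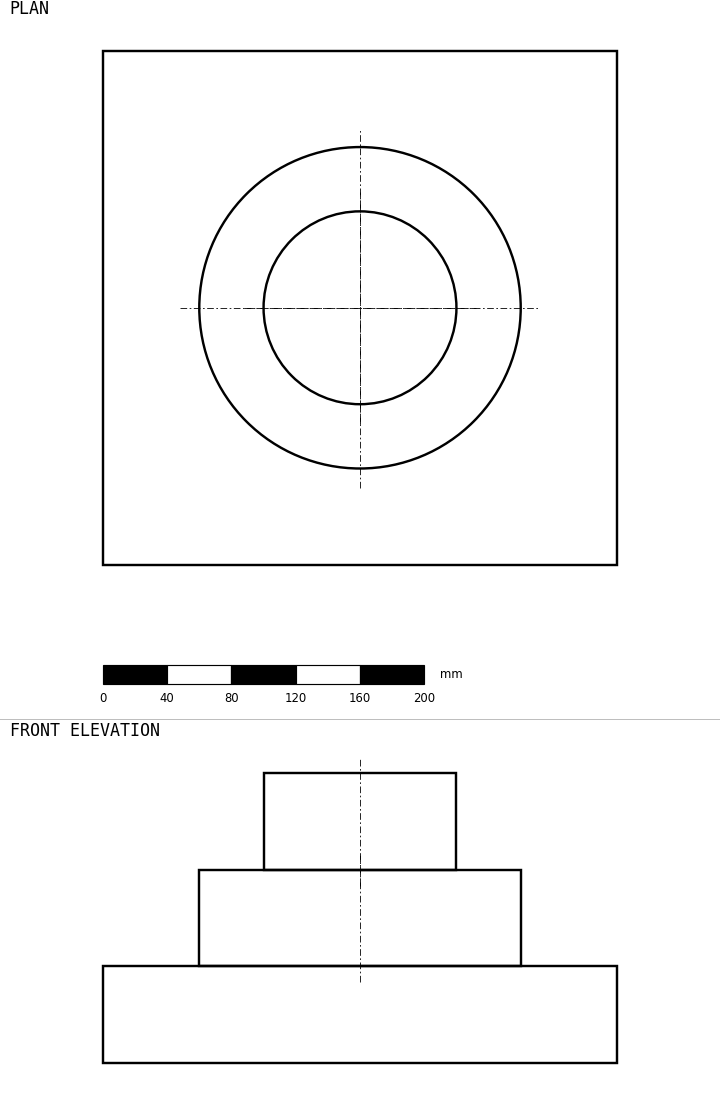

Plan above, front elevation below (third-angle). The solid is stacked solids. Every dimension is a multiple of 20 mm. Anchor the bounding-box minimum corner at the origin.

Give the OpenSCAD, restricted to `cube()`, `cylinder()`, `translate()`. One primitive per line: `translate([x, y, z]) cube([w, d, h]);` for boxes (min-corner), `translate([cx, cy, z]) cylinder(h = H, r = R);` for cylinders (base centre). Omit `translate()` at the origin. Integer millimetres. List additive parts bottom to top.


cube([320, 320, 60]);
translate([160, 160, 60]) cylinder(h = 60, r = 100);
translate([160, 160, 120]) cylinder(h = 60, r = 60);


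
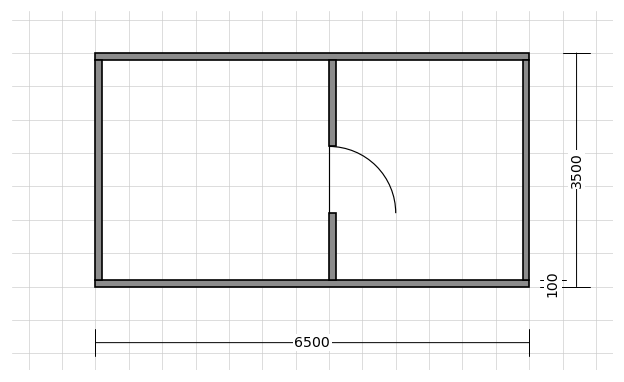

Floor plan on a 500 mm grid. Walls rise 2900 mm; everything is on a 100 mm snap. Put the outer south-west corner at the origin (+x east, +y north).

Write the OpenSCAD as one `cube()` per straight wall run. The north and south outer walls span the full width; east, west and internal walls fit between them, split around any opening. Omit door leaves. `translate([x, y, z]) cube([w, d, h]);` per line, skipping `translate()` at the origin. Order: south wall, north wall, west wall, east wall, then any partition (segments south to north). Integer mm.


cube([6500, 100, 2900]);
translate([0, 3400, 0]) cube([6500, 100, 2900]);
translate([0, 100, 0]) cube([100, 3300, 2900]);
translate([6400, 100, 0]) cube([100, 3300, 2900]);
translate([3500, 100, 0]) cube([100, 1000, 2900]);
translate([3500, 2100, 0]) cube([100, 1300, 2900]);
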